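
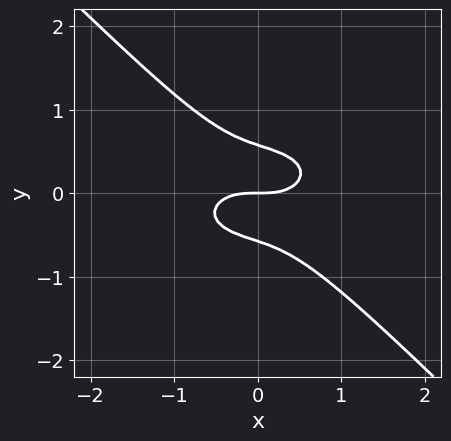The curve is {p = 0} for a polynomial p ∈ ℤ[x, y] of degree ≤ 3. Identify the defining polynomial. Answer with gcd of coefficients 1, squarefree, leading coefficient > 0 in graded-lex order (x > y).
x^3 + 2*x*y^2 + 3*y^3 - y

(a) Degree: a generic line meets the curve in up to 3 points, so deg p = 3.
(b) From the visible intercepts: one x-axis crossing is at x = 0; it meets the y-axis at y = 0 (among the integer gridlines).
(c) These observations pin down the coefficients.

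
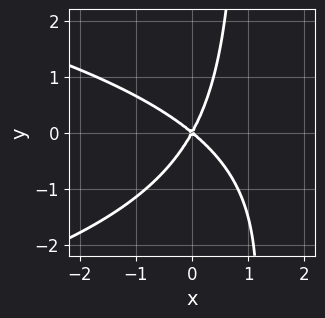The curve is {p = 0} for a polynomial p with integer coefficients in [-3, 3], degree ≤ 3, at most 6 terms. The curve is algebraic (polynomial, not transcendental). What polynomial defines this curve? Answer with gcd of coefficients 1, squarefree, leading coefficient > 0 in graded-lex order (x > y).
2*x*y^2 + 3*x^2 + 2*x*y - 2*y^2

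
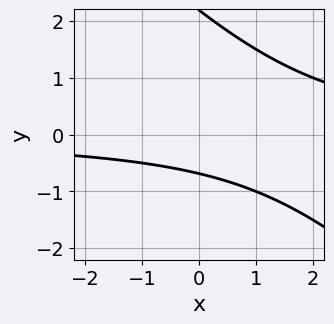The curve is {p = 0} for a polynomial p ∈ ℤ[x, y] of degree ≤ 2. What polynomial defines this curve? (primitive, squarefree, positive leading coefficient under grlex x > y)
The degree is 2 — no degree-1 curve has this shape.
Checking where it meets the axes: the curve avoids every integer x-axis point in the box.
Fitting integer coefficients to these (and the overall shape) gives p.

2*x*y + 2*y^2 - 3*y - 3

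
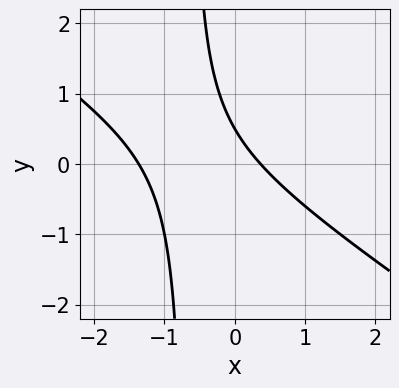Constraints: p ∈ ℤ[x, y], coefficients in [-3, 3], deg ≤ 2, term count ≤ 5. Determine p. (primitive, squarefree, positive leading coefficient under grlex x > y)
deg p = 2. No degree-1 curve has this shape.
The integer polynomial consistent with all of this is the stated p.

2*x^2 + 3*x*y + 2*x + 2*y - 1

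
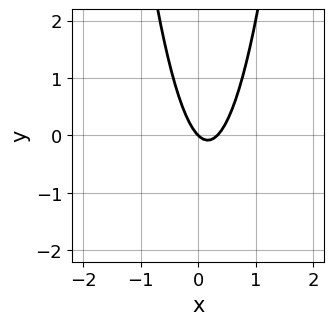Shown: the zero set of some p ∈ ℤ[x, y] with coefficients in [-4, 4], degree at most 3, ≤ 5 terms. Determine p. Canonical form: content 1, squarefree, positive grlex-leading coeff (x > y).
The degree is 2 — no degree-1 curve has this shape.
Observable constraints: one y-axis crossing is at y = 0; it meets the x-axis at x = 0 (among the integer gridlines).
Putting this together gives p.

3*x^2 - x - y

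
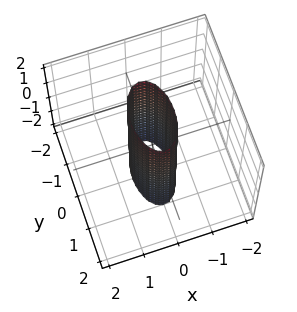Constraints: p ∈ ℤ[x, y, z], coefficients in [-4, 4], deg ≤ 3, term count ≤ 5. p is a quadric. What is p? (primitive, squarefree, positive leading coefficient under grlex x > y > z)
Degree: a cylinder; a quadric, so deg p = 2.
Symmetries: mirror symmetry x ↦ −x ⇒ only even powers of x; mirror symmetry y ↦ −y ⇒ only even powers of y; it's symmetric under z → −z, forcing even powers of z.
From the axis intercepts and sections: the surface avoids every integer z-axis point in the box; among the integer gridlines, it crosses the y-axis at y ∈ {-1, 1}.
These observations pin down the coefficients.

3*x^2 + y^2 - 1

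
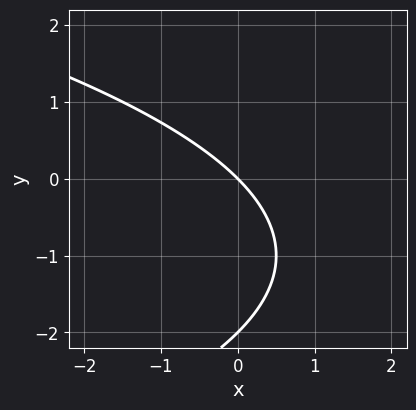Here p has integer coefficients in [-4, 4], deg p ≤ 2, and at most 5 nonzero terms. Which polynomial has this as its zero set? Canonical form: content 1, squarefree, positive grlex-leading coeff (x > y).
y^2 + 2*x + 2*y

Degree: a generic line meets the curve in up to 2 points, so deg p = 2.
Against the integer gridlines: among the integer gridlines, it crosses the y-axis at y ∈ {-2, 0}; it meets the x-axis at x = 0 (among the integer gridlines).
Putting this together gives p.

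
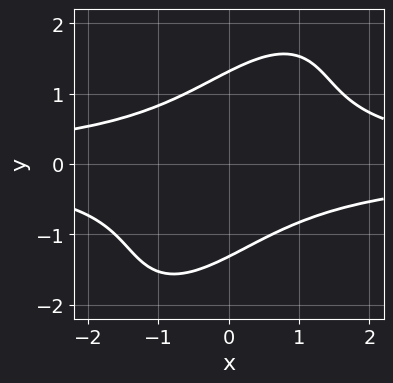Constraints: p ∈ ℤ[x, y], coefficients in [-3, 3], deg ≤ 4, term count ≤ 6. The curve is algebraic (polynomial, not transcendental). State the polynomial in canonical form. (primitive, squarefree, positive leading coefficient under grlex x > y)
2*x^2*y^2 - 2*x*y^3 + y^4 - 3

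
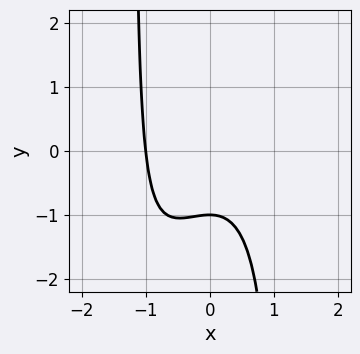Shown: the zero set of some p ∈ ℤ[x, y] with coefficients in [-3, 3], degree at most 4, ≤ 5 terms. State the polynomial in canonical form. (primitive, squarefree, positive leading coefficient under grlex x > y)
3*x^3 - 2*x^2*y + 3*y + 3

First, degree: a generic line meets the curve in up to 3 points, so deg p = 3.
Then, checking where it meets the axes: it meets the y-axis at y = -1 (among the integer gridlines); it meets the x-axis at x = -1 (among the integer gridlines).
Finally, together with the visible shape, these determine p as stated.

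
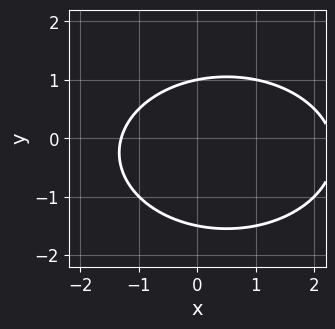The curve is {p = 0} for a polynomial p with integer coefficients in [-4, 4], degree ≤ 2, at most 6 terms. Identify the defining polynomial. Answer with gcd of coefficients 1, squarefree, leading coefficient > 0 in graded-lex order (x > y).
x^2 + 2*y^2 - x + y - 3

First, deg p = 2.
Next, observable constraints: it meets the y-axis at y = 1 (among the integer gridlines).
Finally, fitting integer coefficients to these (and the overall shape) gives p.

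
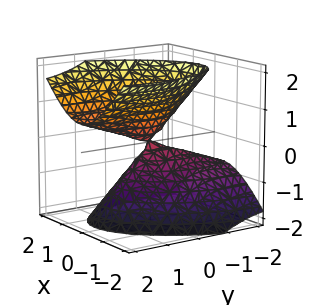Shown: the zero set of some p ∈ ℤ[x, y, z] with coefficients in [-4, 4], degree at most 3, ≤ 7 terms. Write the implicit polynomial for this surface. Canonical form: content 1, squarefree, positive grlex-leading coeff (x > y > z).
3*x^2 - x*y + y^2 - 2*y*z - 2*z^2

First, the degree is 2 — the shape is more complex than any degree-1 surface.
Then, reading off the gridlines: it meets the z-axis at z = 0 (among the integer gridlines); one x-axis crossing is at x = 0.
Finally, solving for integer coefficients yields p as stated.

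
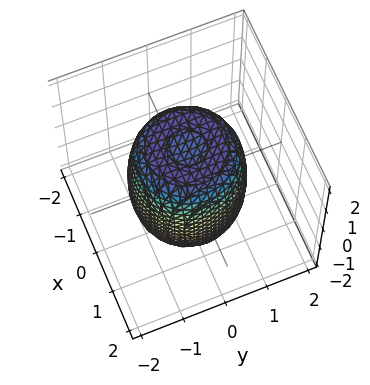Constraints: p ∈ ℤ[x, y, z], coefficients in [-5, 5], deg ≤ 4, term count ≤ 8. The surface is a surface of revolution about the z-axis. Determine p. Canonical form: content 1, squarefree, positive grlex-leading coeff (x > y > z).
1. deg p = 4.
2. By symmetry, the surface is invariant under rotation about z: p = q(x² + y², z).
3. Against the integer gridlines: a circular section at z = 1 has radius between 1 and 2.
4. Putting this together gives p.

2*x^4 + 4*x^2*y^2 + 2*y^4 - 2*x^2 - 2*y^2 + z^2 - 2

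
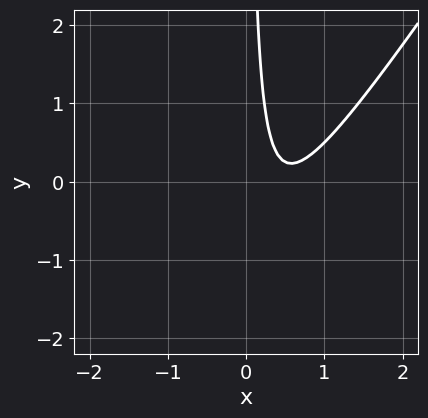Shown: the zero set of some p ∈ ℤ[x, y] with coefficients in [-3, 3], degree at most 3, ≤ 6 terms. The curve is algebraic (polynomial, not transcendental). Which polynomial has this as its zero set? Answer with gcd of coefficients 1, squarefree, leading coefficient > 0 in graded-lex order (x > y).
3*x^2 - 2*x*y - 3*x + 1

The degree is 2 — the shape is more complex than any degree-1 curve.
From the visible intercepts: the curve avoids every integer x-axis point in the box; the curve avoids every integer y-axis point in the box.
These observations pin down the coefficients.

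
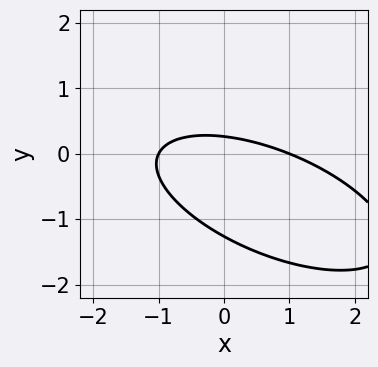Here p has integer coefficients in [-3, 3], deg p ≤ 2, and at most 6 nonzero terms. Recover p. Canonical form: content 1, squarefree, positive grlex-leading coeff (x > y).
x^2 + 2*x*y + 3*y^2 + 3*y - 1

The degree is 2 — no degree-1 curve has this shape.
From the visible intercepts: the x-axis gridline crossings are at x ∈ {-1, 1}.
The integer polynomial consistent with all of this is the stated p.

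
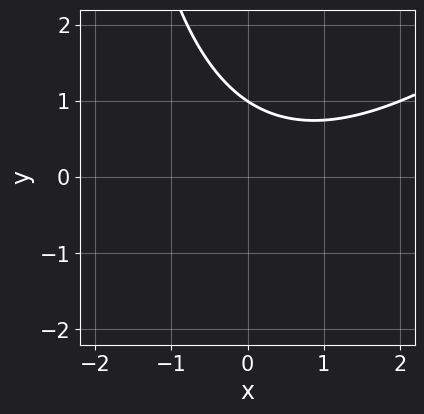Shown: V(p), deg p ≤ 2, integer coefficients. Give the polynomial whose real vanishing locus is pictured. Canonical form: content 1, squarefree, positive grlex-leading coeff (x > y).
(a) The degree is 2 — the shape is more complex than any degree-1 curve.
(b) Checking where it meets the axes: no x-intercept at any integer in the box; it meets the y-axis at y = 1 (among the integer gridlines).
(c) Matching integer coefficients to the picture gives p.

x^2 - x*y - x - 3*y + 3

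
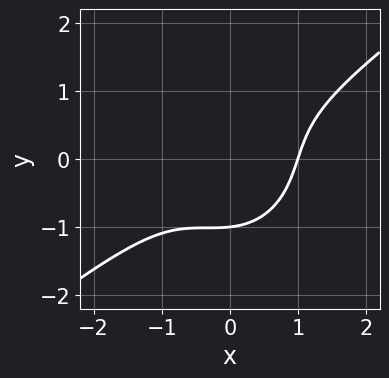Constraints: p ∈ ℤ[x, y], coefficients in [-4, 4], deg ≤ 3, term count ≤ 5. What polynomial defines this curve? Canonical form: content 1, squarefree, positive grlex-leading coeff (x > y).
First, deg p = 3. No degree-2 curve has this shape.
Then, reading off the gridlines: it crosses the x-axis at the gridline x = 1; one y-axis crossing is at y = -1.
Finally, these observations pin down the coefficients.

3*x^3 - 3*x^2*y + x*y^2 - 3*y^3 - 3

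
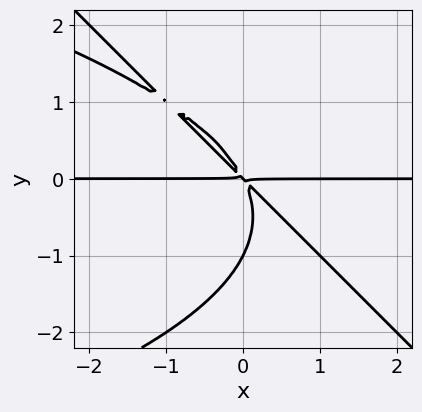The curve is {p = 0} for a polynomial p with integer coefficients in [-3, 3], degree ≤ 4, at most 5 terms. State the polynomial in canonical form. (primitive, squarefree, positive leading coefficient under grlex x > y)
First, deg p = 4. A generic line meets the curve in up to 4 points.
Then, observable constraints: among the integer gridlines, it crosses the y-axis at y ∈ {-1, 0}; every point of the x-axis in the box is on the curve.
Finally, solving for integer coefficients yields p as stated.

x*y^3 + y^4 + 2*x^2*y + 3*x*y^2 + y^3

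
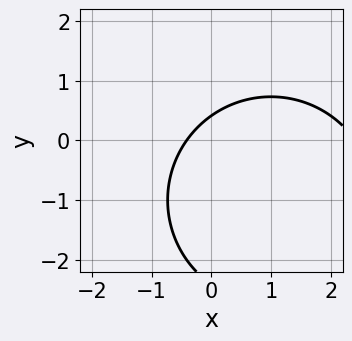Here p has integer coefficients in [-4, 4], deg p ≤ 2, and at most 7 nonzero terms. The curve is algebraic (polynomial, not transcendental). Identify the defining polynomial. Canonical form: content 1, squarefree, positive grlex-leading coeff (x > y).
1. The degree is 2 — the shape is more complex than any degree-1 curve.
2. Solving for integer coefficients yields p as stated.

x^2 + y^2 - 2*x + 2*y - 1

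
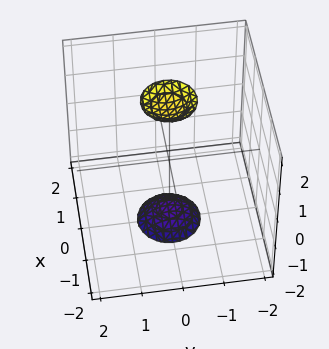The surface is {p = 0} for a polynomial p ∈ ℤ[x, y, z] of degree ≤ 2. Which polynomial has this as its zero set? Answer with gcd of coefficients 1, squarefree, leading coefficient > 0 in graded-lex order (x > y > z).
(a) The picture has 2 separate pieces. They look like related sheets of one shape, so recover p as a whole.
(b) deg p = 2. Two sheets facing apart; a quadric.
(c) Symmetries: the z ↦ −z reflection is a symmetry, so z appears only in even powers; the surface is invariant under rotation about z: p = q(x² + y², z).
(d) Observable constraints: a circular section at z = 2 has radius between 0 and 1; it misses every integer gridline on the y-axis; it misses every integer gridline on the x-axis.
(e) Solving for integer coefficients yields p as stated.

3*x^2 + 3*y^2 - z^2 + 3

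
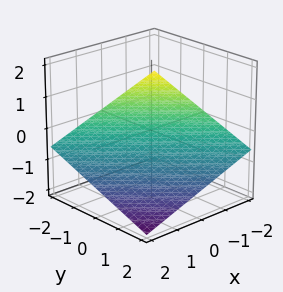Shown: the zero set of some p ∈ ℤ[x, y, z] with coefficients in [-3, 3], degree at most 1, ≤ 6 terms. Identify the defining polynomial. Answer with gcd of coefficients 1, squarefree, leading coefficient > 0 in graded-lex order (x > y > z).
deg p = 1. The surface is flat (a plane).
Against the integer gridlines: it crosses the x-axis at the gridline x = -2; it crosses the y-axis at the gridline y = -2.
Fitting integer coefficients to these (and the overall shape) gives p.

x + y + 3*z + 2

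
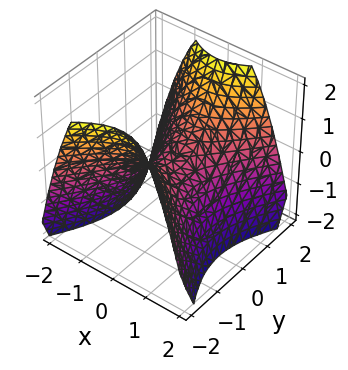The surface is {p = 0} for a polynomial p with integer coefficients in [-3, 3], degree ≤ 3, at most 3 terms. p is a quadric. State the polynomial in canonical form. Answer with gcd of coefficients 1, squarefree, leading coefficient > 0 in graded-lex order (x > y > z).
3*x^2 - 2*y^2 + 3*z

First, the degree is 2 — a hyperbolic paraboloid; a quadric.
Next, symmetries: mirror symmetry y ↦ −y ⇒ only even powers of y; it's symmetric under x → −x, forcing even powers of x.
Next, checking where it meets the axes: it crosses the x-axis at the gridline x = 0; one z-axis crossing is at z = 0.
Finally, putting this together gives p.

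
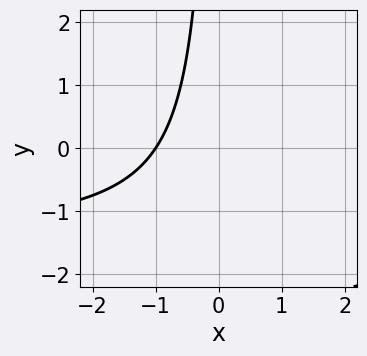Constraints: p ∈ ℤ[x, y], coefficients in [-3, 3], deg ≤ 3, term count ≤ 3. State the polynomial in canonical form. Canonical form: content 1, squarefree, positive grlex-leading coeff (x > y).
(a) The degree is 2 — the shape is more complex than any degree-1 curve.
(b) Against the integer gridlines: it crosses the x-axis at the gridline x = -1; no y-intercept at any integer in the box.
(c) Putting this together gives p.

2*x*y + 3*x + 3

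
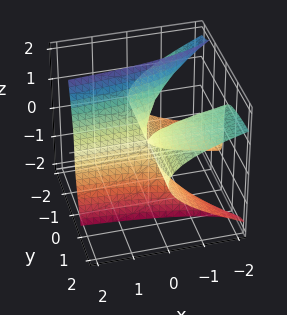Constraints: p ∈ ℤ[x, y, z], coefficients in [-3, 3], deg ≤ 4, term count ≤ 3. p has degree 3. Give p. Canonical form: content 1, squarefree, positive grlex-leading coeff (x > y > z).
deg p = 3.
Reading off the gridlines: the visible x-axis segment lies entirely on the surface; one z-axis crossing is at z = 0; the visible y-axis segment lies entirely on the surface.
Assembling these constraints gives the stated polynomial.

3*y*z^2 + z^3 + 3*x*y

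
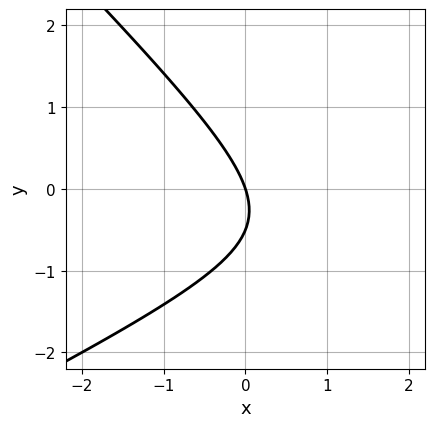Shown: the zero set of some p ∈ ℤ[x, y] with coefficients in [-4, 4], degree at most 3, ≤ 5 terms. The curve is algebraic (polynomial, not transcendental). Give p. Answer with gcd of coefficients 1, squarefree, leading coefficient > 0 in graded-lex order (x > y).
x^2 - x*y - 2*y^2 - 3*x - y

First, the degree is 2 — no degree-1 curve has this shape.
Next, from the axis intercepts and sections: one x-axis crossing is at x = 0; one y-axis crossing is at y = 0.
Finally, solving for integer coefficients yields p as stated.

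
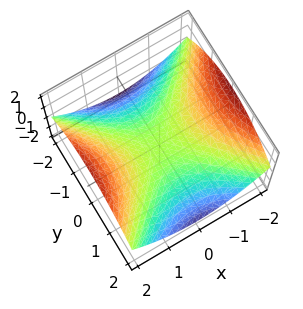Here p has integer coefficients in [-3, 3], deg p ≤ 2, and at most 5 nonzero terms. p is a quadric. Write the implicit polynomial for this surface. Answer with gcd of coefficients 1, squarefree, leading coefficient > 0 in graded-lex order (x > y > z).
First, degree: a saddle surface; a quadric, so deg p = 2.
Next, symmetries: the y ↦ −y reflection is a symmetry, so y appears only in even powers; mirror symmetry x ↦ −x ⇒ only even powers of x.
Next, reading off the gridlines: it crosses the z-axis at the gridline z = 0; it meets the y-axis at y = 0 (among the integer gridlines); it crosses the x-axis at the gridline x = 0.
Finally, these observations pin down the coefficients.

x^2 - y^2 - 3*z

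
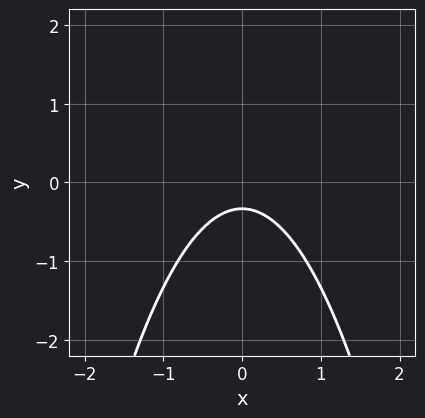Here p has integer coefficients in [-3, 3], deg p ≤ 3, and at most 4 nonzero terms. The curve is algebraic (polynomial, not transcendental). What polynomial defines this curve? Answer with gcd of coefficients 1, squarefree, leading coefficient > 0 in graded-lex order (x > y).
3*x^2 + 3*y + 1

Degree: the shape is more complex than any degree-1 curve, so deg p = 2.
Symmetries: mirror symmetry x ↦ −x ⇒ only even powers of x.
Checking where it meets the axes: no x-intercept at any integer in the box.
Assembling these constraints gives the stated polynomial.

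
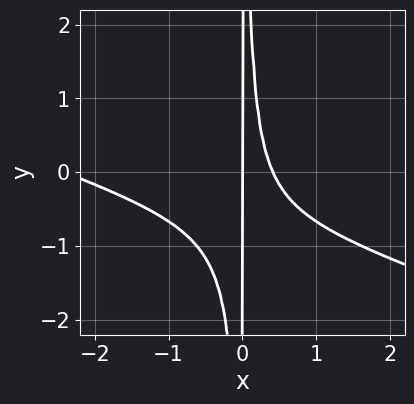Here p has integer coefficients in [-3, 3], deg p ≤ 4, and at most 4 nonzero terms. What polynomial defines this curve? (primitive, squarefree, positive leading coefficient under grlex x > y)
x^3 + 3*x^2*y + 2*x^2 - x

1. deg p = 3. The shape is more complex than any degree-2 curve.
2. From the axis intercepts and sections: every point of the y-axis in the box is on the curve; it crosses the x-axis at the gridline x = 0.
3. Fitting integer coefficients to these (and the overall shape) gives p.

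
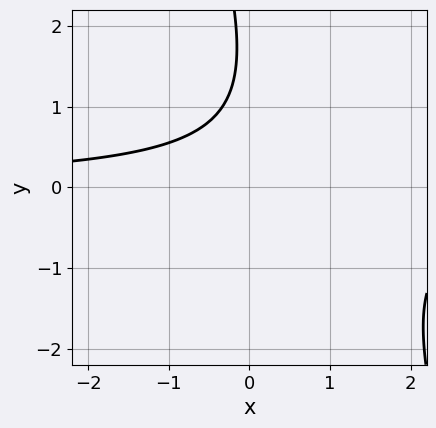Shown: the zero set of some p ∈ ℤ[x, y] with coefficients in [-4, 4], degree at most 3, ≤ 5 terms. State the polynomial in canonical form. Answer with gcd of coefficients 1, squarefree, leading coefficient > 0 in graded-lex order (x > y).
The degree is 2 — no degree-1 curve has this shape.
Against the integer gridlines: the curve avoids every integer x-axis point in the box; the curve avoids every integer y-axis point in the box.
Matching integer coefficients to the picture gives p.

3*x*y + y^2 - 3*y + 3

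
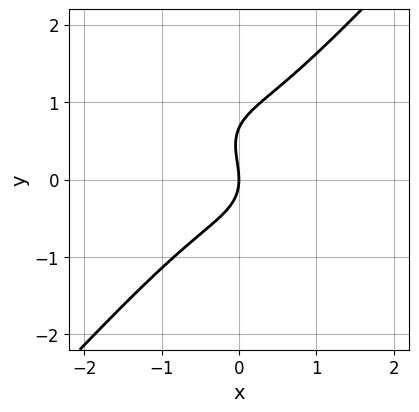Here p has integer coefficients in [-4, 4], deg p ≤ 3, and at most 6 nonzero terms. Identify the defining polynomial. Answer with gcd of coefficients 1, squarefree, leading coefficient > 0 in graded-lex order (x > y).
1. deg p = 3. A generic line meets the curve in up to 3 points.
2. Checking where it meets the axes: it crosses the x-axis at the gridline x = 0; one y-axis crossing is at y = 0.
3. Solving for integer coefficients yields p as stated.

3*x^3 + x^2*y - 3*y^3 + 2*y^2 + 3*x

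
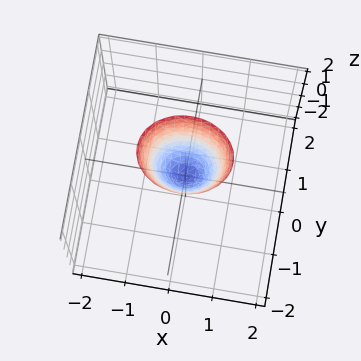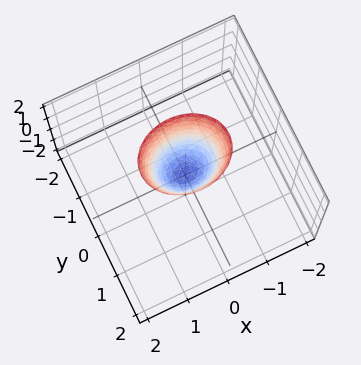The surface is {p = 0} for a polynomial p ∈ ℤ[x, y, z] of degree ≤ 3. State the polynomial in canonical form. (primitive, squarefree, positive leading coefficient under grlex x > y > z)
2*x^2 + 3*y^2 - z

(a) The degree is 2 — a paraboloid; a quadric.
(b) Symmetries: it's symmetric under x → −x, forcing even powers of x; mirror symmetry y ↦ −y ⇒ only even powers of y.
(c) Against the integer gridlines: one z-axis crossing is at z = 0; it meets the x-axis at x = 0 (among the integer gridlines).
(d) The integer polynomial consistent with all of this is the stated p.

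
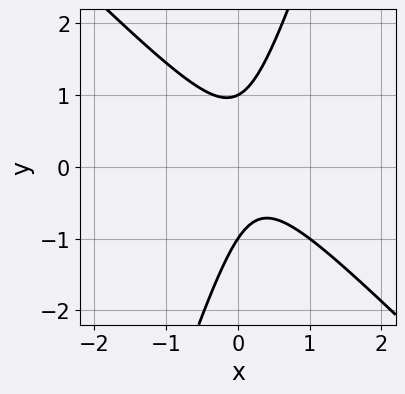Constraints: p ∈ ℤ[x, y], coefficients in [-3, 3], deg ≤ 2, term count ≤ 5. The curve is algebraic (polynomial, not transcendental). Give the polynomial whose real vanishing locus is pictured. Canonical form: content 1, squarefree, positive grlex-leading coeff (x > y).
deg p = 2.
Reading off the gridlines: it misses every integer gridline on the x-axis; among the integer gridlines, it crosses the y-axis at y ∈ {-1, 1}.
These observations pin down the coefficients.

3*x^2 + 2*x*y - y^2 - x + 1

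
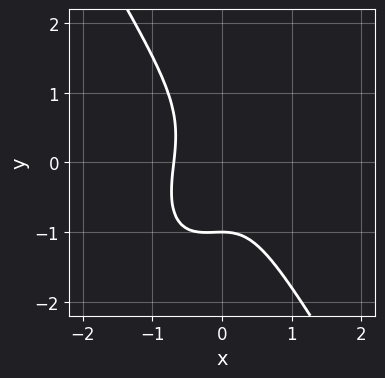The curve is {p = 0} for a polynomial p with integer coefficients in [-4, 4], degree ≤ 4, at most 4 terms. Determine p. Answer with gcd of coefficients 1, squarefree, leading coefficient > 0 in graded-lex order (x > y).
3*x^3 - x^2*y + y^3 + 1

First, degree: a generic line meets the curve in up to 3 points, so deg p = 3.
Then, observable constraints: one y-axis crossing is at y = -1.
Finally, together with the visible shape, these determine p as stated.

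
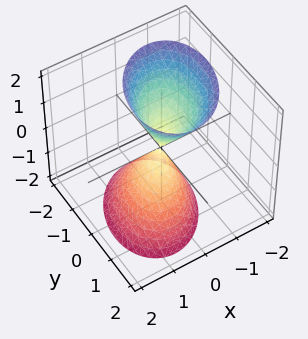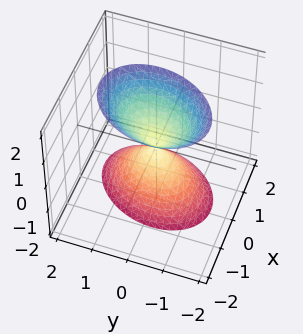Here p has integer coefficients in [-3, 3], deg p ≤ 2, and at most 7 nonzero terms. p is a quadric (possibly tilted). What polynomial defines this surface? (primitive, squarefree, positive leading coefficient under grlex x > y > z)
There are 2 components. They look like related sheets of one shape, so recover p as a whole.
The degree is 2 — the shape is more complex than any degree-1 surface.
Reading off the gridlines: one x-axis crossing is at x = 0; one y-axis crossing is at y = 0; it crosses the z-axis at the gridline z = 0.
The integer polynomial consistent with all of this is the stated p.

3*x^2 - x*y + x*z + 2*y^2 - z^2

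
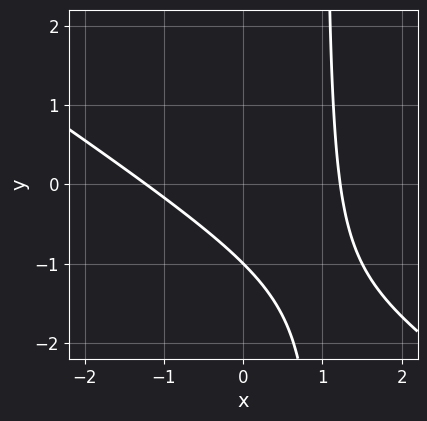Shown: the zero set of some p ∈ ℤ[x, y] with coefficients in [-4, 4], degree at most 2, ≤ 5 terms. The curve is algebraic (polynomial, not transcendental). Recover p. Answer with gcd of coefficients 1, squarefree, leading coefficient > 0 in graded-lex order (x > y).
2*x^2 + 3*x*y - 3*y - 3

First, deg p = 2.
Next, from the visible intercepts: one y-axis crossing is at y = -1.
Finally, matching integer coefficients to the picture gives p.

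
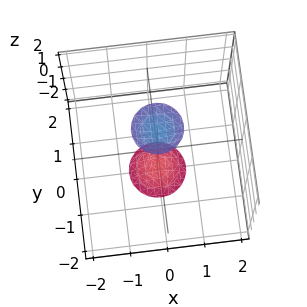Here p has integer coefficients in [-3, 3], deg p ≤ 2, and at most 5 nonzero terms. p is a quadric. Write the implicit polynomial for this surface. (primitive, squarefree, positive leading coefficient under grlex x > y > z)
1. I count 2 distinct pieces. Treating them together as one polynomial.
2. The degree is 2 — two separate bowl-shaped sheets opening away from each other; a quadric.
3. Symmetries: the z-axis is an axis of rotation, so x and y enter only as x² + y²; mirror symmetry z ↦ −z ⇒ only even powers of z.
4. Against the integer gridlines: a circular section at z = -2 has radius between 0 and 1; it misses every integer gridline on the x-axis; no y-intercept at any integer in the box.
5. Fitting integer coefficients to these (and the overall shape) gives p.

3*x^2 + 3*y^2 - z^2 + 3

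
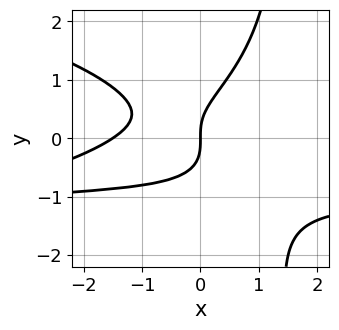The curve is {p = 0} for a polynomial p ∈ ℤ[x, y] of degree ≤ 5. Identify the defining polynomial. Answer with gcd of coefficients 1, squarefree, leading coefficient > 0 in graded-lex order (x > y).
1. Degree: a generic line meets the curve in up to 4 points, so deg p = 4.
2. Against the integer gridlines: one y-axis crossing is at y = 0; one x-axis crossing is at x = 0.
3. These observations pin down the coefficients.

2*x*y^3 + 2*x^2*y - 3*y^3 + 2*x^2 + 3*x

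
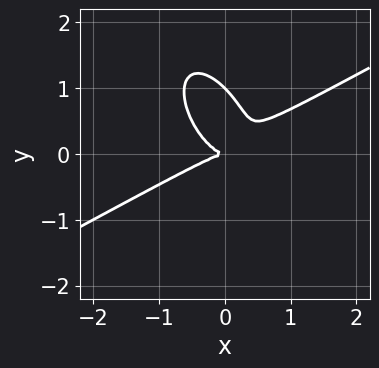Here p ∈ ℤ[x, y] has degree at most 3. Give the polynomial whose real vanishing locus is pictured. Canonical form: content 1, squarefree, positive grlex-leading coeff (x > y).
(a) Degree: a generic line meets the curve in up to 3 points, so deg p = 3.
(b) From the visible intercepts: one x-axis crossing is at x = 0; the y-axis gridline crossings are at y ∈ {0, 1}.
(c) The integer polynomial consistent with all of this is the stated p.

x^3 - x^2*y - x*y^2 - y^3 + y^2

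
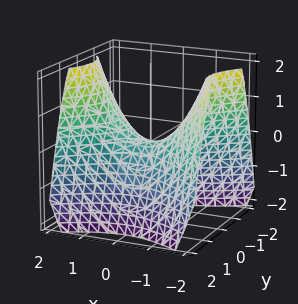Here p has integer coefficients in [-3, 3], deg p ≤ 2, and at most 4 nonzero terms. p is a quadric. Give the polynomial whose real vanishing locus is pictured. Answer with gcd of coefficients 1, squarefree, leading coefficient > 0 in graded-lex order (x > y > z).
First, degree: a hyperbolic paraboloid; a quadric, so deg p = 2.
Next, symmetries: the y ↦ −y reflection is a symmetry, so y appears only in even powers; the x ↦ −x reflection is a symmetry, so x appears only in even powers.
Then, observable constraints: it crosses the x-axis at the gridline x = 0; it meets the y-axis at y = 0 (among the integer gridlines).
Finally, together with the visible shape, these determine p as stated.

2*x^2 - 3*y^2 - 3*z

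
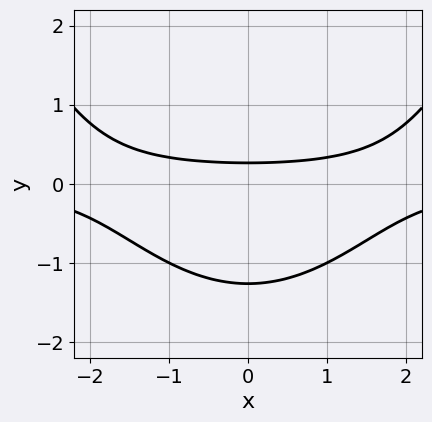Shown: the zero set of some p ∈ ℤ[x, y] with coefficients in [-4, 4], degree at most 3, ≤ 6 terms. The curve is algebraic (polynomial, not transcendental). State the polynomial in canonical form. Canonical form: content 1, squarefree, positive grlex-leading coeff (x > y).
x^2*y - 3*y^2 - 3*y + 1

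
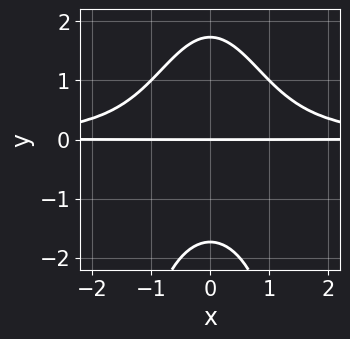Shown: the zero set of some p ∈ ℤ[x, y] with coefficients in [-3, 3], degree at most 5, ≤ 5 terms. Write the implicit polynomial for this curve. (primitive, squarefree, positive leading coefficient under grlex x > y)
2*x^2*y^2 + y^3 - 3*y

(a) Degree: the shape is more complex than any degree-3 curve, so deg p = 4.
(b) Symmetries: the x ↦ −x reflection is a symmetry, so x appears only in even powers.
(c) Reading off the gridlines: the visible x-axis segment lies entirely on the curve; it meets the y-axis at y = 0 (among the integer gridlines).
(d) Together with the visible shape, these determine p as stated.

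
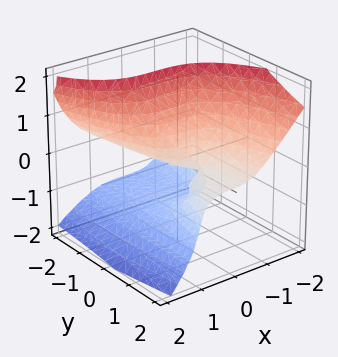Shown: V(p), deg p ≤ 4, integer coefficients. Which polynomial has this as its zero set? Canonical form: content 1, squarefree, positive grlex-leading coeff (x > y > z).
First, the degree is 3 — no degree-2 surface has this shape.
Next, against the integer gridlines: the z-axis gridline crossings are at z ∈ {-1, 0, 1}; it crosses the x-axis at the gridline x = 0; every point of the y-axis in the box is on the surface.
Finally, solving for integer coefficients yields p as stated.

2*x^3 + 2*y*z^2 + 2*z^3 + 3*y*z - 2*z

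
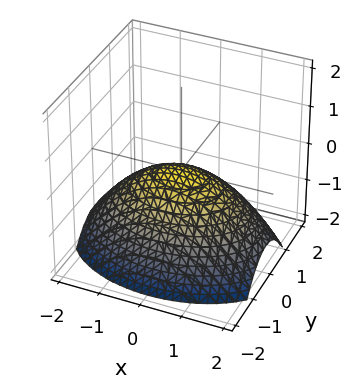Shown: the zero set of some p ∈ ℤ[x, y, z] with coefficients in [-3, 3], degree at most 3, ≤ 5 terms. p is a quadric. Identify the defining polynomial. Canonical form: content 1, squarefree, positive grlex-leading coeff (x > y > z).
x^2 + 2*y^2 + 3*z

First, deg p = 2. A single bowl opening along one axis; a quadric.
Then, symmetries: the x ↦ −x reflection is a symmetry, so x appears only in even powers; the y ↦ −y reflection is a symmetry, so y appears only in even powers.
Next, observable constraints: it meets the y-axis at y = 0 (among the integer gridlines); it crosses the z-axis at the gridline z = 0.
Finally, these observations pin down the coefficients.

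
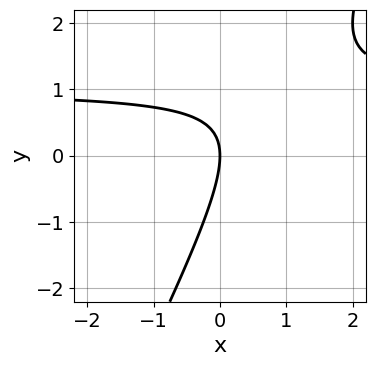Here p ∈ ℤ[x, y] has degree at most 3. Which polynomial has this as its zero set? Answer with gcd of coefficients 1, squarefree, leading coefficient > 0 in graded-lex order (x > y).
2*x*y - y^2 - 2*x

First, degree: no degree-1 curve has this shape, so deg p = 2.
Then, against the integer gridlines: it meets the x-axis at x = 0 (among the integer gridlines); it meets the y-axis at y = 0 (among the integer gridlines).
Finally, fitting integer coefficients to these (and the overall shape) gives p.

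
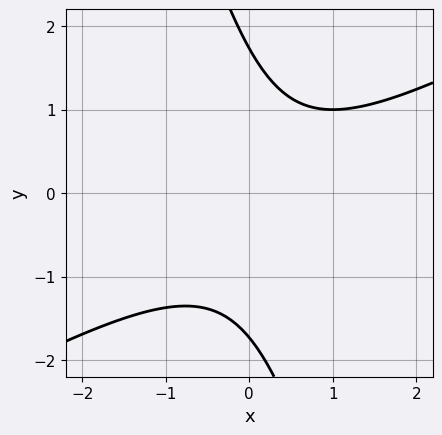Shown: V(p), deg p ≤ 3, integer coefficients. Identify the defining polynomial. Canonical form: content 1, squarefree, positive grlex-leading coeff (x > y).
First, deg p = 2. The shape is more complex than any degree-1 curve.
Next, checking where it meets the axes: no x-intercept at any integer in the box.
Finally, these observations pin down the coefficients.

2*x^2 - 3*x*y - y^2 - x + 3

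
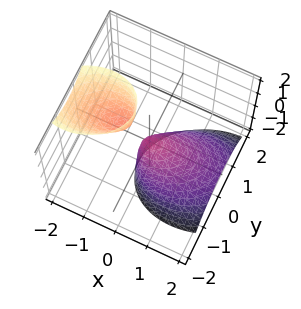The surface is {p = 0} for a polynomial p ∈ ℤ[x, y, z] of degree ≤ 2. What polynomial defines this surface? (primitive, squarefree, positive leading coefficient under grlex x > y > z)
I count 2 distinct pieces.
Degree: the shape is more complex than any degree-1 surface, so deg p = 2.
Against the integer gridlines: it meets the z-axis at z = 0 (among the integer gridlines); one x-axis crossing is at x = 0.
The integer polynomial consistent with all of this is the stated p.

2*x^2 - x*y + 3*x*z + 3*y^2 + z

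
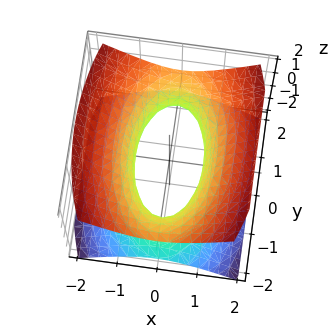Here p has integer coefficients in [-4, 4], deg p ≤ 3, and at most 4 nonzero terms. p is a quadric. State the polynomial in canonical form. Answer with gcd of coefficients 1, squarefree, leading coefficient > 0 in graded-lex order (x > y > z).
3*x^2 + y^2 - 3*z^2 - 2

deg p = 2. An hourglass — one-sheet hyperboloid; a quadric.
Symmetries: mirror symmetry x ↦ −x ⇒ only even powers of x; the y ↦ −y reflection is a symmetry, so y appears only in even powers; the z ↦ −z reflection is a symmetry, so z appears only in even powers.
Reading off the gridlines: it misses every integer gridline on the z-axis.
Assembling these constraints gives the stated polynomial.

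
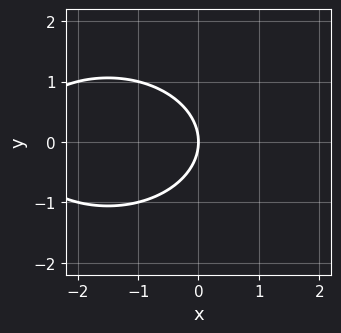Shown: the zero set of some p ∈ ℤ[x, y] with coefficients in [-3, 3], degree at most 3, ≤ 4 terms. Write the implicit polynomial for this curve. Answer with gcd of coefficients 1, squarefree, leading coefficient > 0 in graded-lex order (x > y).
(a) Degree: no degree-1 curve has this shape, so deg p = 2.
(b) Symmetries: the y ↦ −y reflection is a symmetry, so y appears only in even powers.
(c) From the visible intercepts: it crosses the x-axis at the gridline x = 0; it meets the y-axis at y = 0 (among the integer gridlines).
(d) Fitting integer coefficients to these (and the overall shape) gives p.

x^2 + 2*y^2 + 3*x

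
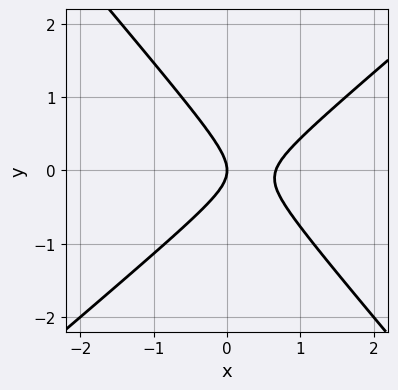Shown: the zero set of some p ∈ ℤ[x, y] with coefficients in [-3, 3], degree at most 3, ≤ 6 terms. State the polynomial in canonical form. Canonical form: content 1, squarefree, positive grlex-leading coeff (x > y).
3*x^2 - x*y - 3*y^2 - 2*x

1. The degree is 2 — a generic line meets the curve in up to 2 points.
2. Observable constraints: it crosses the x-axis at the gridline x = 0; one y-axis crossing is at y = 0.
3. Together with the visible shape, these determine p as stated.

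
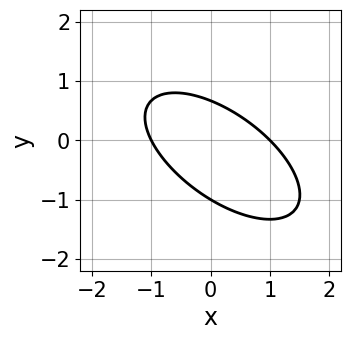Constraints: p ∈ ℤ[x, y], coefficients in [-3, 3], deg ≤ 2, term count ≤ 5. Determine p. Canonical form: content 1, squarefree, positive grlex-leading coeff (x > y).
2*x^2 + 3*x*y + 3*y^2 + y - 2

(a) The degree is 2 — a generic line meets the curve in up to 2 points.
(b) Reading off the gridlines: it crosses the y-axis at the gridline y = -1; among the integer gridlines, it crosses the x-axis at x ∈ {-1, 1}.
(c) Putting this together gives p.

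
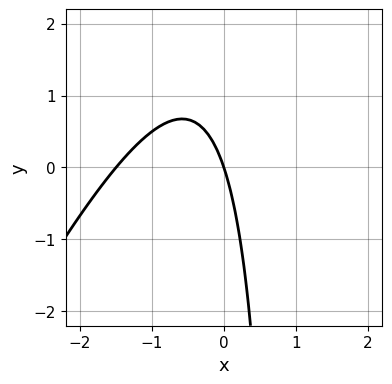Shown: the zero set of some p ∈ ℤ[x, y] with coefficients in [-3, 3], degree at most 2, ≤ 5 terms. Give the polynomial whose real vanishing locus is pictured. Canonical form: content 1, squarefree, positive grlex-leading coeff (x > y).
1. Degree: the shape is more complex than any degree-1 curve, so deg p = 2.
2. Against the integer gridlines: one y-axis crossing is at y = 0; it crosses the x-axis at the gridline x = 0.
3. Together with the visible shape, these determine p as stated.

2*x^2 - x*y + 3*x + y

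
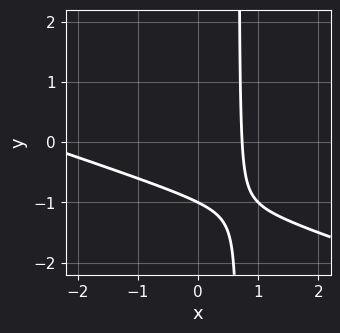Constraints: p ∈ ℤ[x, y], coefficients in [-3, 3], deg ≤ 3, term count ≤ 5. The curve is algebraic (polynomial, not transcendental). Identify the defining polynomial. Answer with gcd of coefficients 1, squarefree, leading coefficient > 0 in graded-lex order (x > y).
First, deg p = 2.
Next, against the integer gridlines: it crosses the y-axis at the gridline y = -1.
Finally, the integer polynomial consistent with all of this is the stated p.

x^2 + 3*x*y + 2*x - 2*y - 2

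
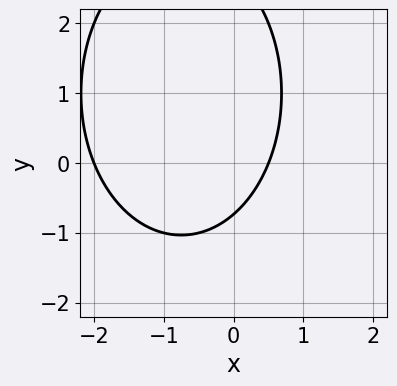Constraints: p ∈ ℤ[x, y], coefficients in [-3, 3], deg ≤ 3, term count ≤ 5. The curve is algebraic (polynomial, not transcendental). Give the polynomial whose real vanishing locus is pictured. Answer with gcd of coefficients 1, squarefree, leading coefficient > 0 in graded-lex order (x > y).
Degree: the shape is more complex than any degree-1 curve, so deg p = 2.
From the visible intercepts: it crosses the x-axis at the gridline x = -2.
Assembling these constraints gives the stated polynomial.

2*x^2 + y^2 + 3*x - 2*y - 2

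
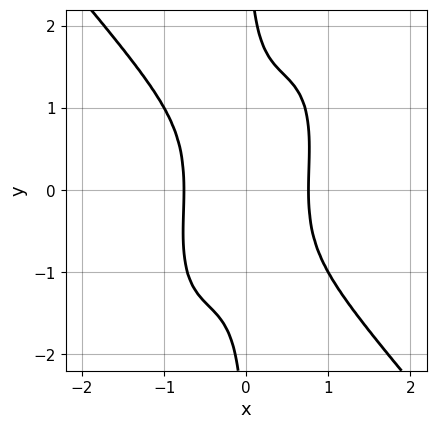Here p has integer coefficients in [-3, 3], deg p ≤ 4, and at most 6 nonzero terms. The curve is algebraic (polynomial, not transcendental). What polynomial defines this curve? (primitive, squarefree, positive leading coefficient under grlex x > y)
First, deg p = 4.
Next, from the axis intercepts and sections: it misses every integer gridline on the y-axis.
Finally, putting this together gives p.

3*x^4 - x^2*y^2 + x*y^3 - 1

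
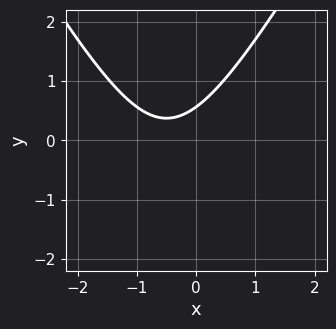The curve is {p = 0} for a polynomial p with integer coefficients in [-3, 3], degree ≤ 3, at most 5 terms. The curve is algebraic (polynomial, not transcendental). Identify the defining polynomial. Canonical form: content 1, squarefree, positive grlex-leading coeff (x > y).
(a) Degree: the shape is more complex than any degree-1 curve, so deg p = 2.
(b) Observable constraints: the curve avoids every integer x-axis point in the box.
(c) The integer polynomial consistent with all of this is the stated p.

3*x^2 - y^2 + 3*x - 3*y + 2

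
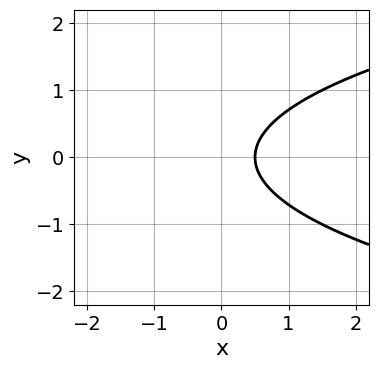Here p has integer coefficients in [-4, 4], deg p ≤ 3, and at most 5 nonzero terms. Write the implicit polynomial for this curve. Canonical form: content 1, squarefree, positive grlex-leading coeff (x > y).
2*y^2 - 2*x + 1

First, the degree is 2 — the shape is more complex than any degree-1 curve.
Then, symmetries: mirror symmetry y ↦ −y ⇒ only even powers of y.
Then, reading off the gridlines: it misses every integer gridline on the y-axis.
Finally, together with the visible shape, these determine p as stated.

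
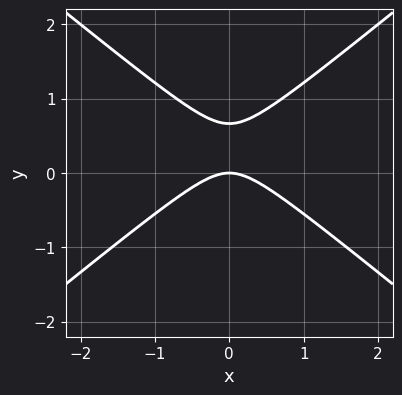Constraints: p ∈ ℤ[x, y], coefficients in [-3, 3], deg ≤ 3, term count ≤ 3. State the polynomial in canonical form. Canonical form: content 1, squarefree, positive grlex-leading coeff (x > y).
2*x^2 - 3*y^2 + 2*y

(a) deg p = 2.
(b) Symmetries: mirror symmetry x ↦ −x ⇒ only even powers of x.
(c) Checking where it meets the axes: one x-axis crossing is at x = 0; one y-axis crossing is at y = 0.
(d) Together with the visible shape, these determine p as stated.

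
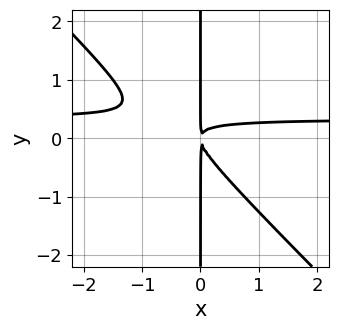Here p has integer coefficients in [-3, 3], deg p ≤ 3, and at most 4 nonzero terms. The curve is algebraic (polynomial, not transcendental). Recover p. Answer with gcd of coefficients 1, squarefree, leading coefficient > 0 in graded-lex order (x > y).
3*x^2*y + 3*x*y^2 - x^2

(a) deg p = 3. A generic line meets the curve in up to 3 points.
(b) Against the integer gridlines: the visible y-axis segment lies entirely on the curve.
(c) These observations pin down the coefficients.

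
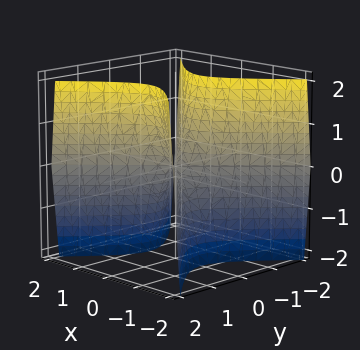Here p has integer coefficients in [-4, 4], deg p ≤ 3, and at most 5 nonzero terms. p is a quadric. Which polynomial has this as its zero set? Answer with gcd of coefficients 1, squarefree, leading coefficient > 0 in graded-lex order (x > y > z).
3*x^2 - 3*y^2 + z

(a) deg p = 2.
(b) Symmetries: mirror symmetry y ↦ −y ⇒ only even powers of y; the x ↦ −x reflection is a symmetry, so x appears only in even powers.
(c) Reading off the gridlines: it crosses the y-axis at the gridline y = 0; it meets the x-axis at x = 0 (among the integer gridlines).
(d) Fitting integer coefficients to these (and the overall shape) gives p.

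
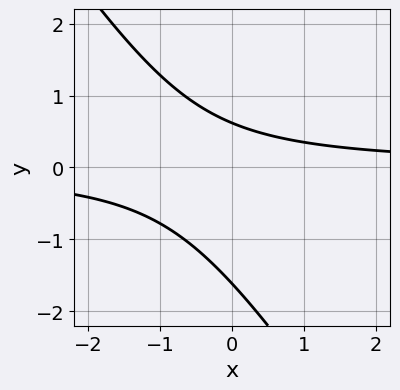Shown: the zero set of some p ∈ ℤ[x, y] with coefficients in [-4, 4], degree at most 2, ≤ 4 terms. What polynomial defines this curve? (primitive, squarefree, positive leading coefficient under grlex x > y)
First, the degree is 2 — no degree-1 curve has this shape.
Next, observable constraints: it misses every integer gridline on the x-axis.
Finally, the integer polynomial consistent with all of this is the stated p.

3*x*y + 2*y^2 + 2*y - 2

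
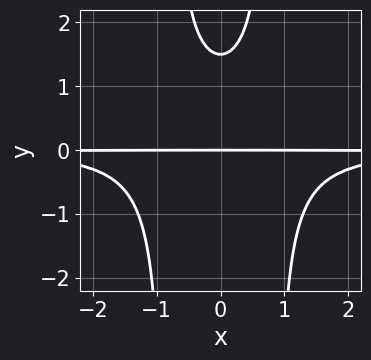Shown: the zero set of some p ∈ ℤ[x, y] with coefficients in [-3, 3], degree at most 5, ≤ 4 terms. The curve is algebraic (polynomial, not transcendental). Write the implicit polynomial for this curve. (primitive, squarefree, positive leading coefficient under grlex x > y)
3*x^2*y^2 - 2*y^2 + 3*y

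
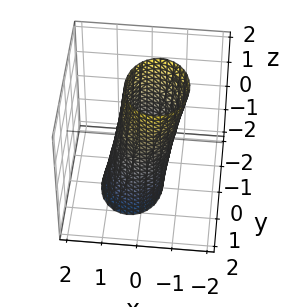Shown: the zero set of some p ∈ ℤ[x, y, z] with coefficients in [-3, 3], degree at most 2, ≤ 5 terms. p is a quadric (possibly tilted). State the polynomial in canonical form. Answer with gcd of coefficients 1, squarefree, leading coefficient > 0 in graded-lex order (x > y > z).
3*x^2 + x*z + 2*y^2 - 2

(a) Degree: a generic line meets the surface in up to 2 points, so deg p = 2.
(b) Observable constraints: the y-axis gridline crossings are at y ∈ {-1, 1}; the surface avoids every integer z-axis point in the box.
(c) Assembling these constraints gives the stated polynomial.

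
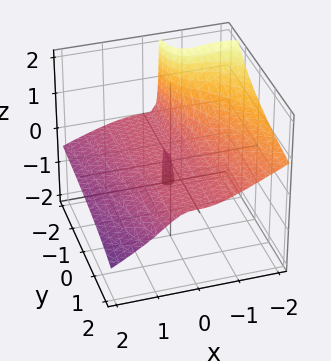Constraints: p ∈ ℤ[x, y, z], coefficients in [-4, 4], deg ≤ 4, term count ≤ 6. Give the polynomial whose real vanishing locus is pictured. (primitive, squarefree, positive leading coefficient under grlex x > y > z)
I count 2 distinct pieces. They look like related sheets of one shape, so recover p as a whole.
The degree is 3 — no degree-2 surface has this shape.
Observable constraints: one z-axis crossing is at z = 0; the visible y-axis segment lies entirely on the surface; it crosses the x-axis at the gridline x = 0.
Solving for integer coefficients yields p as stated.

x^3 + 2*x^2*z - x*y*z + x*z + z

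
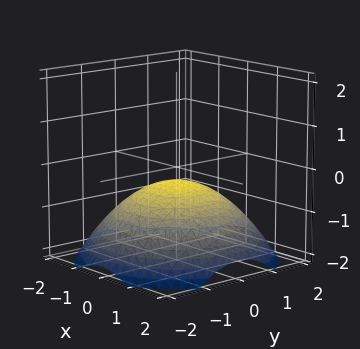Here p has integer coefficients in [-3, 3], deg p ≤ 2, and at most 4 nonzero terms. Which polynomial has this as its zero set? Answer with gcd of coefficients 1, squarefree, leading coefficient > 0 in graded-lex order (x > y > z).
First, degree: no degree-1 surface has this shape, so deg p = 2.
Next, symmetries: every cross-section ⟂ z is a circle, so x, y appear only via x² + y².
Then, against the integer gridlines: a circular section at z = -1 has radius between 1 and 2; no x-intercept at any integer in the box; it misses every integer gridline on the y-axis.
Finally, these observations pin down the coefficients.

x^2 + y^2 + 3*z + 1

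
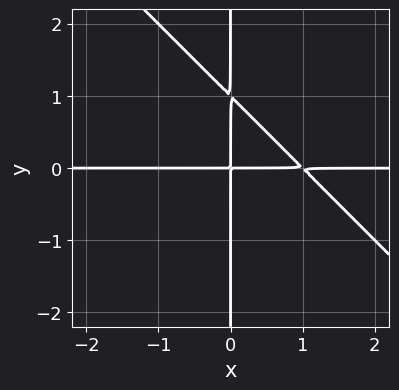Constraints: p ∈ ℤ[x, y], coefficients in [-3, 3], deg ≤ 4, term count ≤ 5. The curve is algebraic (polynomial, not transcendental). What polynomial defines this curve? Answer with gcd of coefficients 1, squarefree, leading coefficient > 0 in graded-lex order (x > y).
x^2*y + x*y^2 - x*y

First, deg p = 3. A generic line meets the curve in up to 3 points.
Next, from the visible intercepts: the visible y-axis segment lies entirely on the curve; every point of the x-axis in the box is on the curve.
Finally, putting this together gives p.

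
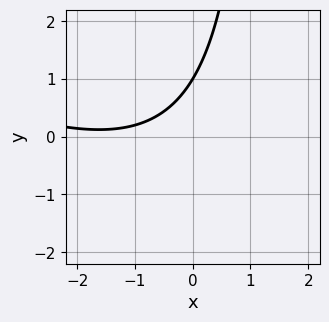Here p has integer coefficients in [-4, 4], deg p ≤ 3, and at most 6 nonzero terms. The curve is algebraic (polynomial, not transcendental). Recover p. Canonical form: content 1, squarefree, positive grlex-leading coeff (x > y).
x^2 + 2*x*y + 3*x - 3*y + 3

1. The degree is 2 — a generic line meets the curve in up to 2 points.
2. Against the integer gridlines: it misses every integer gridline on the x-axis; it crosses the y-axis at the gridline y = 1.
3. Solving for integer coefficients yields p as stated.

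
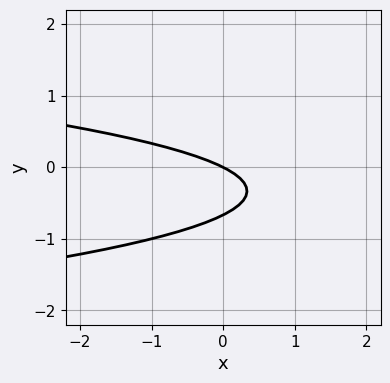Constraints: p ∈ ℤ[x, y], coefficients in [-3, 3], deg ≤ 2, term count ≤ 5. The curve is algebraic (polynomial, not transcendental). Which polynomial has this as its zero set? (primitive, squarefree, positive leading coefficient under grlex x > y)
3*y^2 + x + 2*y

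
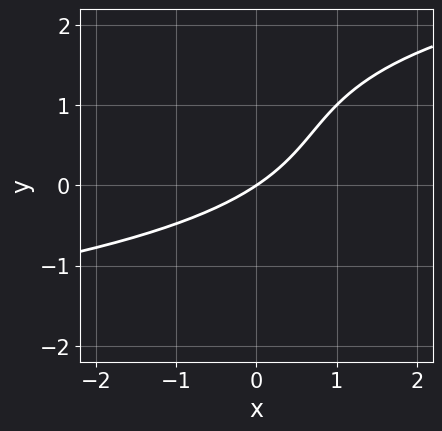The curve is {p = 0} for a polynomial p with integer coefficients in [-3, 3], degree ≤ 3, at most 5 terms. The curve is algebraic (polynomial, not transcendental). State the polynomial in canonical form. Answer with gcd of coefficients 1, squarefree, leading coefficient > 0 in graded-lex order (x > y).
y^3 - 2*y^2 - 2*x + 3*y

1. deg p = 3. No degree-2 curve has this shape.
2. Checking where it meets the axes: one x-axis crossing is at x = 0; it crosses the y-axis at the gridline y = 0.
3. Together with the visible shape, these determine p as stated.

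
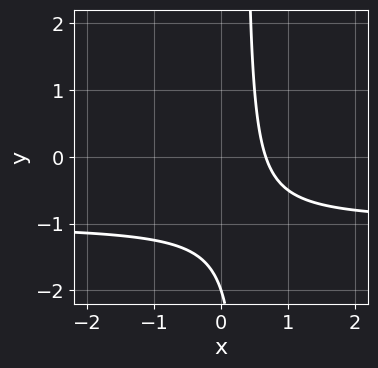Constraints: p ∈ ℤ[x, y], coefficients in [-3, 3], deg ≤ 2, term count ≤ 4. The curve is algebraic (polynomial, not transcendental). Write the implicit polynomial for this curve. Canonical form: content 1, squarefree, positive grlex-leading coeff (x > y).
First, deg p = 2.
Then, from the visible intercepts: one y-axis crossing is at y = -2.
Finally, assembling these constraints gives the stated polynomial.

3*x*y + 3*x - y - 2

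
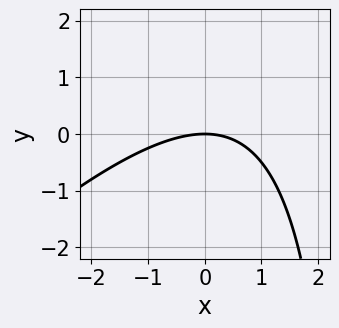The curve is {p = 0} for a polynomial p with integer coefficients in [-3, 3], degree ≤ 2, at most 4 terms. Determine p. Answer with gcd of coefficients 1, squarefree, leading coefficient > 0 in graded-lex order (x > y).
1. The degree is 2 — no degree-1 curve has this shape.
2. Against the integer gridlines: one x-axis crossing is at x = 0; one y-axis crossing is at y = 0.
3. Fitting integer coefficients to these (and the overall shape) gives p.

x^2 - x*y + 3*y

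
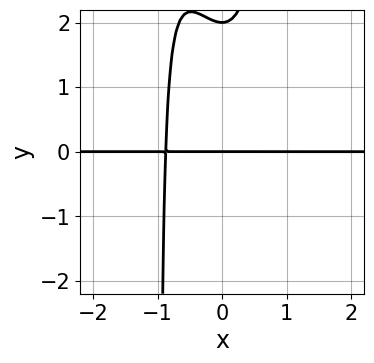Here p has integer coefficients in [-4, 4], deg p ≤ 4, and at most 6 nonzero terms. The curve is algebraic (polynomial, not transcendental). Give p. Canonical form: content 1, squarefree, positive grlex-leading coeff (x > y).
3*x^3*y + x^2*y^2 - y^2 + 2*y

(a) Degree: the shape is more complex than any degree-3 curve, so deg p = 4.
(b) From the visible intercepts: the y-axis gridline crossings are at y ∈ {0, 2}; the visible x-axis segment lies entirely on the curve.
(c) Fitting integer coefficients to these (and the overall shape) gives p.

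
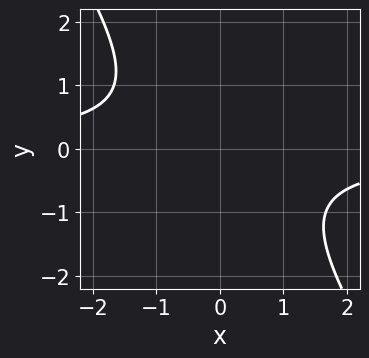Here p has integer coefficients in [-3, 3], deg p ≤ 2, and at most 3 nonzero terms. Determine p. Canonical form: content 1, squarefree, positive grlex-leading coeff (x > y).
The degree is 2 — a generic line meets the curve in up to 2 points.
Checking where it meets the axes: it misses every integer gridline on the y-axis; it misses every integer gridline on the x-axis.
Putting this together gives p.

3*x*y + 2*y^2 + 3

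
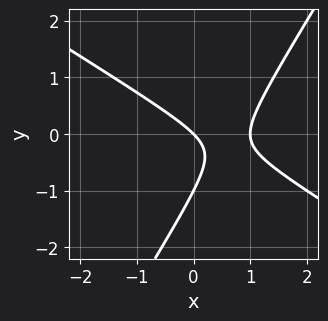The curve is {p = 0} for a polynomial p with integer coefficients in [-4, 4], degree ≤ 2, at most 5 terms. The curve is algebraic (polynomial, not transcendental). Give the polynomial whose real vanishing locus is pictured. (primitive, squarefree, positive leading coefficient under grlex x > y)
x^2 + x*y - y^2 - x - y

First, degree: the shape is more complex than any degree-1 curve, so deg p = 2.
Then, against the integer gridlines: among the integer gridlines, it crosses the x-axis at x ∈ {0, 1}; among the integer gridlines, it crosses the y-axis at y ∈ {-1, 0}.
Finally, putting this together gives p.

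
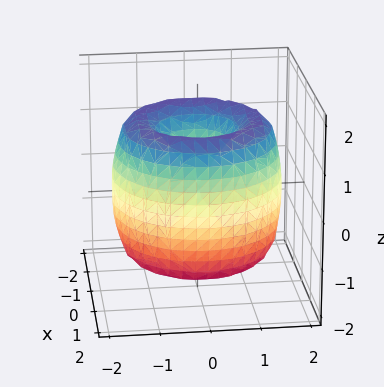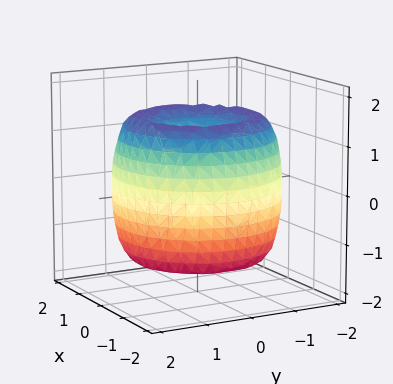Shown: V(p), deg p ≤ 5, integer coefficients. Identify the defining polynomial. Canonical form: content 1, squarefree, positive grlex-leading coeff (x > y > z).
First, the degree is 4 — the shape is more complex than any degree-3 surface.
Next, symmetries: rotational symmetry about the z-axis ⇒ p depends on x, y only through x² + y².
Next, against the integer gridlines: it crosses the z-axis at the gridline z = 0; one x-axis crossing is at x = 0; it crosses the y-axis at the gridline y = 0; a circular section at z = 0 has radius between 1 and 2.
Finally, together with the visible shape, these determine p as stated.

x^4 + 2*x^2*y^2 + y^4 - 3*x^2 - 3*y^2 + z^2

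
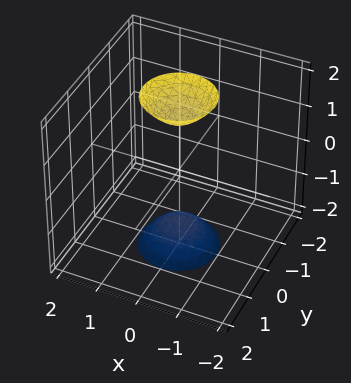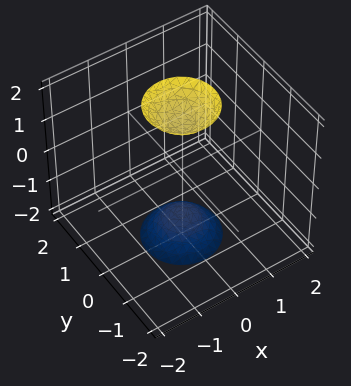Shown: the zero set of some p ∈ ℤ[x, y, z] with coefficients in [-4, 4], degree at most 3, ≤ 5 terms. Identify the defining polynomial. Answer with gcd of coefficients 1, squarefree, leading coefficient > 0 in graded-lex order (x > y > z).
1. There are 2 components.
2. The degree is 2 — the shape is more complex than any degree-1 surface.
3. By symmetry, the surface is invariant under rotation about z: p = q(x² + y², z).
4. From the axis intercepts and sections: a circular section at z = -2 has radius between 0 and 1; it misses every integer gridline on the y-axis; the surface avoids every integer x-axis point in the box.
5. Fitting integer coefficients to these (and the overall shape) gives p.

3*x^2 + 3*y^2 - z^2 + 2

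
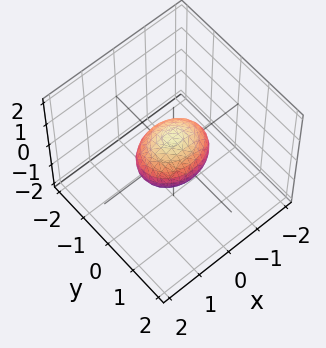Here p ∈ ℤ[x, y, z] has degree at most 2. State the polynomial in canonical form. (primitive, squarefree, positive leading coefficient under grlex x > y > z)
1. Degree: a closed, bounded, convex surface; a quadric, so deg p = 2.
2. Symmetries: it's symmetric under x → −x, forcing even powers of x; it's symmetric under y → −y, forcing even powers of y; it's symmetric under z → −z, forcing even powers of z.
3. Observable constraints: among the integer gridlines, it crosses the x-axis at x ∈ {-1, 1}.
4. Assembling these constraints gives the stated polynomial.

2*x^2 + 3*y^2 + 3*z^2 - 2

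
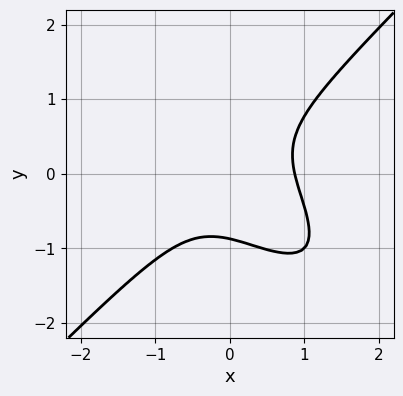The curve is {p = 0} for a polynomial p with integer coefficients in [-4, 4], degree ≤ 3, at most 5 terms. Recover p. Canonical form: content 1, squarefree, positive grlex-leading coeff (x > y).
3*x^3 + 2*x^2*y - 2*x*y^2 - 3*y^3 - 2

First, deg p = 3. No degree-2 curve has this shape.
Finally, putting this together gives p.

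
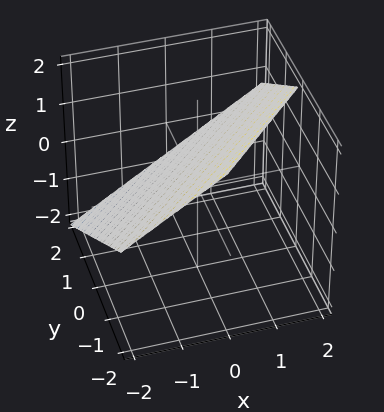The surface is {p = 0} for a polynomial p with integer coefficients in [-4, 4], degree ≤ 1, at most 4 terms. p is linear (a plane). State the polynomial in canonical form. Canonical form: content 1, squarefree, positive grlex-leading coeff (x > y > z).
2*x - 2*y - 3*z + 2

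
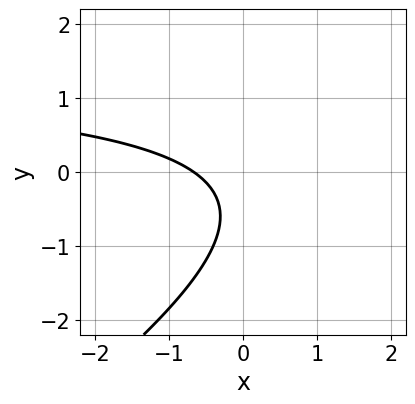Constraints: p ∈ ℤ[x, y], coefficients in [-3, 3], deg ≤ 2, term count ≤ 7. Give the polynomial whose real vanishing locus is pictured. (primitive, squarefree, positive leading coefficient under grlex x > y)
2*x*y - 3*y^2 - 3*x - 3*y - 2

First, the degree is 2 — a generic line meets the curve in up to 2 points.
Then, from the visible intercepts: the curve avoids every integer y-axis point in the box.
Finally, fitting integer coefficients to these (and the overall shape) gives p.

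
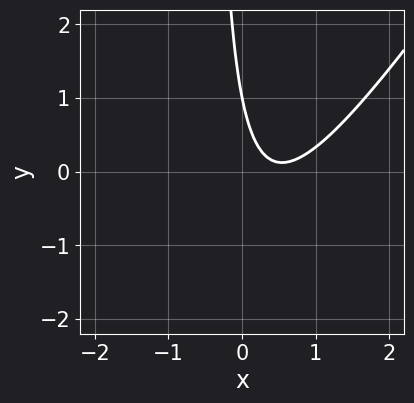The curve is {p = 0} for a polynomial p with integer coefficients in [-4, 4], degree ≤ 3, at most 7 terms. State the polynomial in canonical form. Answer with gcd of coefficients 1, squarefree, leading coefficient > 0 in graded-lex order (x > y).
The degree is 2 — a generic line meets the curve in up to 2 points.
From the visible intercepts: no x-intercept at any integer in the box; it meets the y-axis at y = 1 (among the integer gridlines).
Assembling these constraints gives the stated polynomial.

3*x^2 - 2*x*y - 3*x - y + 1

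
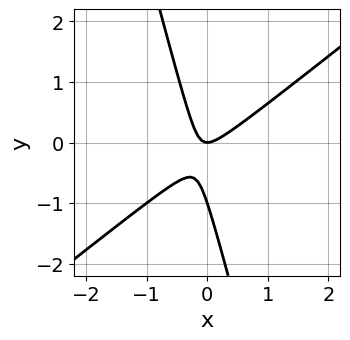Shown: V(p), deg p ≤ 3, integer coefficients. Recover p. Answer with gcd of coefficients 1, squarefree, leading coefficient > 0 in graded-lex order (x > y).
First, the degree is 2 — no degree-1 curve has this shape.
Next, checking where it meets the axes: one x-axis crossing is at x = 0; among the integer gridlines, it crosses the y-axis at y ∈ {-1, 0}.
Finally, assembling these constraints gives the stated polynomial.

3*x^2 - 3*x*y - y^2 - y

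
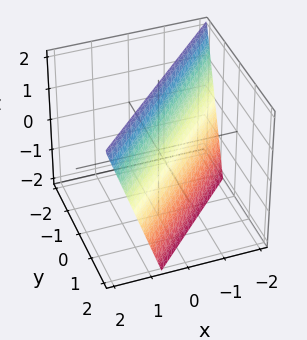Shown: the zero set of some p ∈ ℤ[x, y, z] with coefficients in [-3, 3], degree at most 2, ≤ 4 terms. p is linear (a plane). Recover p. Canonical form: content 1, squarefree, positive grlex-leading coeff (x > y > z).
1. deg p = 1. The surface is flat (a plane).
2. Observable constraints: one z-axis crossing is at z = 2.
3. Solving for integer coefficients yields p as stated.

3*x - 3*y - z + 2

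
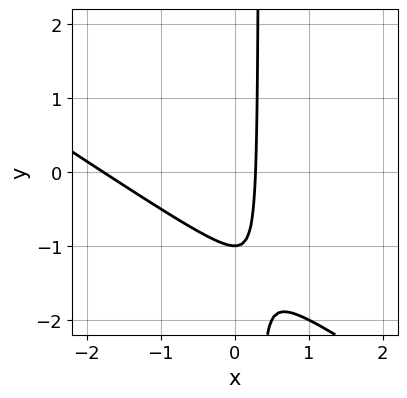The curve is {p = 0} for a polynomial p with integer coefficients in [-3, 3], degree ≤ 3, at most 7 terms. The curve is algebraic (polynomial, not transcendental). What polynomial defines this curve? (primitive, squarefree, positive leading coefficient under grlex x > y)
1. deg p = 2.
2. From the axis intercepts and sections: it crosses the y-axis at the gridline y = -1.
3. These observations pin down the coefficients.

2*x^2 + 3*x*y + 3*x - y - 1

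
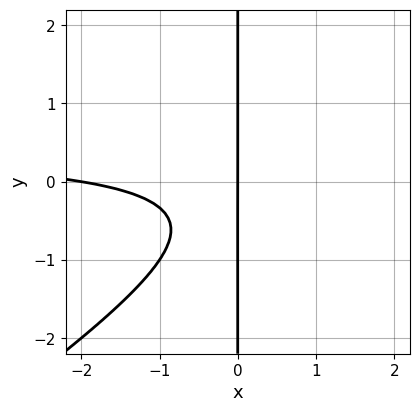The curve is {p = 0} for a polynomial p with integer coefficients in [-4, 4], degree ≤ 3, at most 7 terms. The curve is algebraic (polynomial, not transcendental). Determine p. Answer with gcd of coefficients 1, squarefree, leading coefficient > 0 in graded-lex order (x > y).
2*x^2*y - 3*x*y^2 - x^2 - 2*x*y - 2*x

First, deg p = 3. The shape is more complex than any degree-2 curve.
Next, reading off the gridlines: among the integer gridlines, it crosses the x-axis at x ∈ {-2, 0}; the visible y-axis segment lies entirely on the curve.
Finally, the integer polynomial consistent with all of this is the stated p.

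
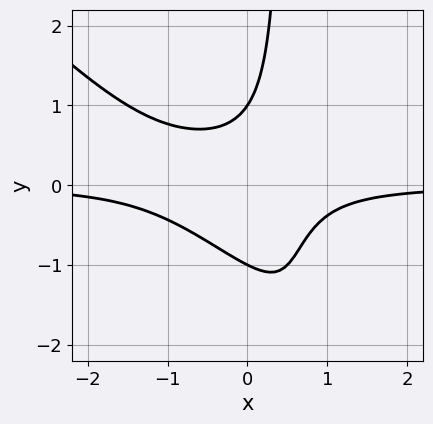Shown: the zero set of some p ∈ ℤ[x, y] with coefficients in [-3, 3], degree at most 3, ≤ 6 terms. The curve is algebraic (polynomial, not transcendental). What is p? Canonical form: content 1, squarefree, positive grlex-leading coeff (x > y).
2*x^2*y + 2*x*y^2 + x*y - y^2 + 1

First, the degree is 3 — no degree-2 curve has this shape.
Then, from the axis intercepts and sections: among the integer gridlines, it crosses the y-axis at y ∈ {-1, 1}; no x-intercept at any integer in the box.
Finally, fitting integer coefficients to these (and the overall shape) gives p.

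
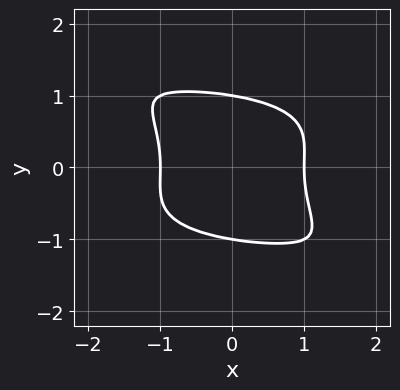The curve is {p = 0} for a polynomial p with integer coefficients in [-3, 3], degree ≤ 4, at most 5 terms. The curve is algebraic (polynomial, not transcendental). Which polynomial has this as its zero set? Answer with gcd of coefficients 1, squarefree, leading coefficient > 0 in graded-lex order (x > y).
x^2*y^2 - 2*x*y^3 - 3*y^4 - 3*x^2 + 3

(a) The degree is 4 — the shape is more complex than any degree-3 curve.
(b) From the axis intercepts and sections: the x-axis gridline crossings are at x ∈ {-1, 1}; among the integer gridlines, it crosses the y-axis at y ∈ {-1, 1}.
(c) Putting this together gives p.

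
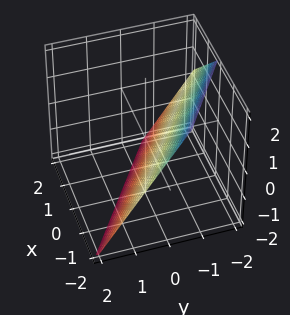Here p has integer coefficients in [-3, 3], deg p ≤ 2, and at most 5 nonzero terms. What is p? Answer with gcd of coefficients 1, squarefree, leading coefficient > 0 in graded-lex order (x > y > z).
2*x + 3*y + 2*z + 2

First, the degree is 1 — the surface is flat (a plane).
Then, observable constraints: one z-axis crossing is at z = -1; it crosses the x-axis at the gridline x = -1.
Finally, matching integer coefficients to the picture gives p.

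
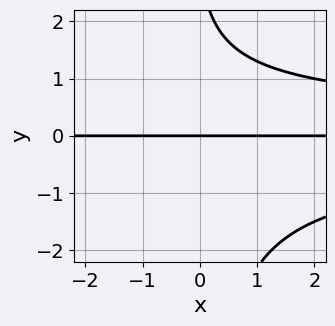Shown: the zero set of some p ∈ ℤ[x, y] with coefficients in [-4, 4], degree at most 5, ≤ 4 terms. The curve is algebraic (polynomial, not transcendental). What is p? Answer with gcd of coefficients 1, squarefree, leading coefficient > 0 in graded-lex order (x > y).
deg p = 4. No degree-3 curve has this shape.
Against the integer gridlines: every point of the x-axis in the box is on the curve; it crosses the y-axis at the gridline y = 0.
Assembling these constraints gives the stated polynomial.

x*y^3 + y^2 - 3*y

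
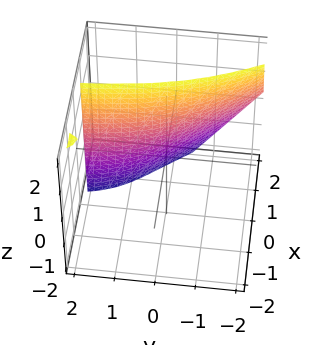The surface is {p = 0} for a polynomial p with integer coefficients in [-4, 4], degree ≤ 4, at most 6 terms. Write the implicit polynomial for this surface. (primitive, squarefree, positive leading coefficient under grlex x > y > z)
(a) The degree is 3 — no degree-2 surface has this shape.
(b) Reading off the gridlines: it misses every integer gridline on the y-axis; no z-intercept at any integer in the box.
(c) These observations pin down the coefficients.

3*x^3 + 2*x^2*y + 2*x^2*z + 2*x*y - 2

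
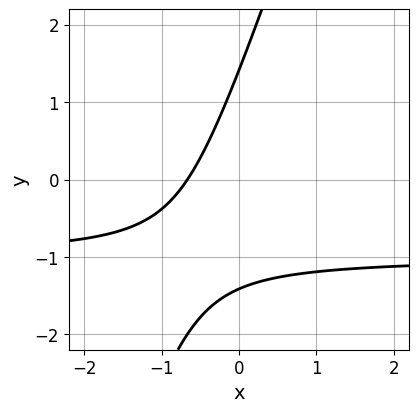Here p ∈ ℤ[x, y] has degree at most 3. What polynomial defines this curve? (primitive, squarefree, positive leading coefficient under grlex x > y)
First, degree: the shape is more complex than any degree-1 curve, so deg p = 2.
Finally, putting this together gives p.

3*x*y - y^2 + 3*x + 2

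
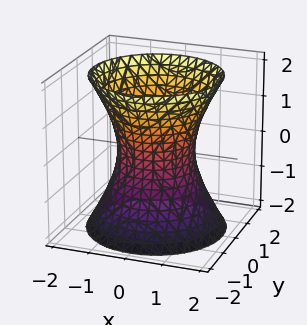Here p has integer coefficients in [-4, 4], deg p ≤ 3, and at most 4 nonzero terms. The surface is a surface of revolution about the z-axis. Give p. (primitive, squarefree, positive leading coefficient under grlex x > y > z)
The degree is 2 — a generic line meets the surface in up to 2 points.
By symmetry, the surface is invariant under rotation about z: p = q(x² + y², z).
Checking where it meets the axes: among the integer gridlines, it crosses the y-axis at y ∈ {-1, 1}; a circular section at z = 0 has radius exactly 1.
Solving for integer coefficients yields p as stated. Check: (1, 0, 0) on the x-axis lies on the surface, and p(1, 0, 0) = 0. ✓

2*x^2 + 2*y^2 - z^2 - 2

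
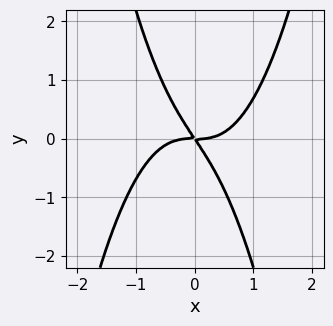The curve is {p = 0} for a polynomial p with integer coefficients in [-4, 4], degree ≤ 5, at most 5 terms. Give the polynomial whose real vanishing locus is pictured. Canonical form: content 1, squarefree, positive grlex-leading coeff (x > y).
(a) Degree: a generic line meets the curve in up to 4 points, so deg p = 4.
(b) Reading off the gridlines: one y-axis crossing is at y = 0; it crosses the x-axis at the gridline x = 0.
(c) Assembling these constraints gives the stated polynomial.

3*x^4 - 3*x*y - 2*y^2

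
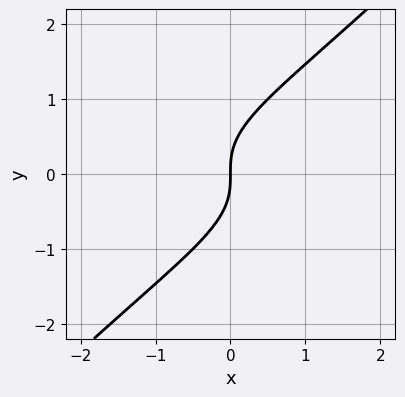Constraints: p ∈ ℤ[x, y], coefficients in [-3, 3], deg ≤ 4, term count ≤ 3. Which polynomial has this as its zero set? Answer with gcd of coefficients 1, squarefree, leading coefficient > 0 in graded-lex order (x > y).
x*y^2 - y^3 + x

(a) Degree: the shape is more complex than any degree-2 curve, so deg p = 3.
(b) Against the integer gridlines: it crosses the y-axis at the gridline y = 0; one x-axis crossing is at x = 0.
(c) Solving for integer coefficients yields p as stated.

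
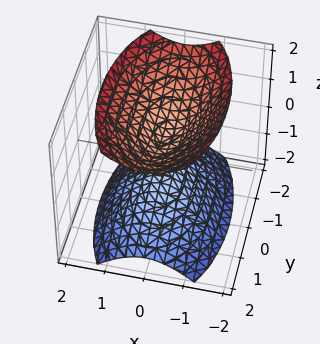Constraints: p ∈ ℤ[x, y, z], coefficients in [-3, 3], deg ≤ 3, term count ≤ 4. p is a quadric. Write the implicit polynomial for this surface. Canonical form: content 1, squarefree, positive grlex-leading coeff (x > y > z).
3*x^2 + y^2 - 2*z^2 + 1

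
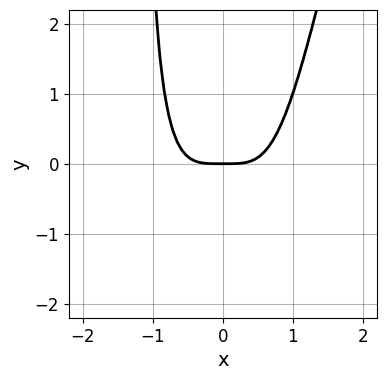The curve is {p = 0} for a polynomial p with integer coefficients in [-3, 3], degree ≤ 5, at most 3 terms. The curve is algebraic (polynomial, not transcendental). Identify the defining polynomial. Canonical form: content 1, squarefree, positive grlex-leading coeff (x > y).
3*x^4 - x^3*y - 2*y

1. Degree: the shape is more complex than any degree-3 curve, so deg p = 4.
2. Observable constraints: it meets the y-axis at y = 0 (among the integer gridlines); it crosses the x-axis at the gridline x = 0.
3. Fitting integer coefficients to these (and the overall shape) gives p.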